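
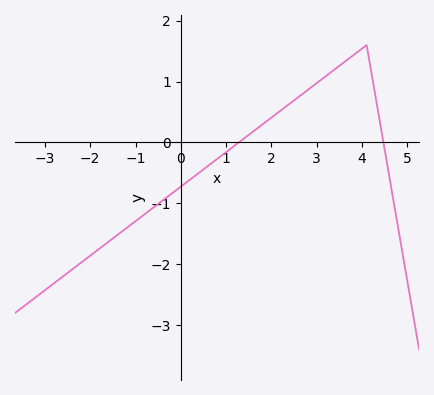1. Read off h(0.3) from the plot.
-0.555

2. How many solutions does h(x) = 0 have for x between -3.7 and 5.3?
2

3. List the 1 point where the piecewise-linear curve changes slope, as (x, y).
(4.1, 1.6)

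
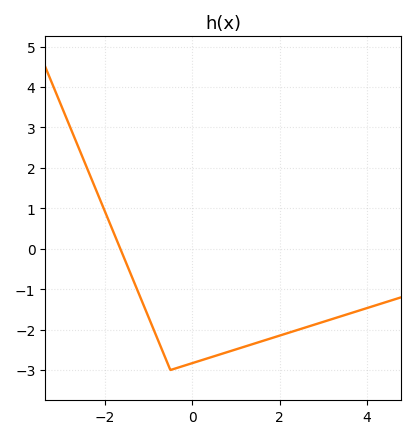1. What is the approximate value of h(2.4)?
-2.01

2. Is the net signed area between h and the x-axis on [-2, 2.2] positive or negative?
negative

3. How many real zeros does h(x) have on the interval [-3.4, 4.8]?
1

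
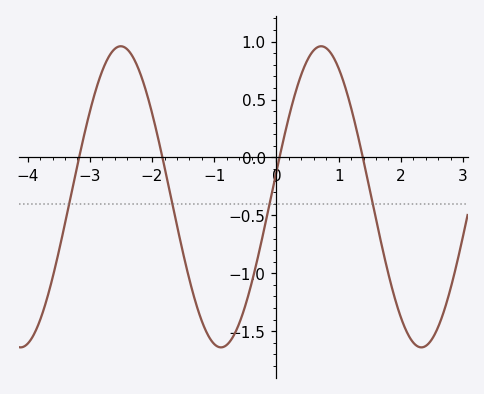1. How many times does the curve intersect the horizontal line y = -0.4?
4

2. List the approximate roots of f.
-3.2, -1.8, 0, 1.4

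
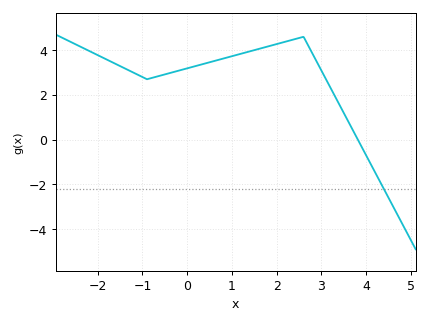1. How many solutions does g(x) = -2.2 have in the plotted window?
1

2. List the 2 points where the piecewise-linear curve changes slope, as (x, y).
(-0.9, 2.7); (2.6, 4.6)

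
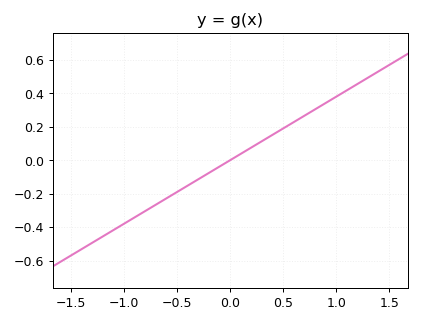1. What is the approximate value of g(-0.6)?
-0.228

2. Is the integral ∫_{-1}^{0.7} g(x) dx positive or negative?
negative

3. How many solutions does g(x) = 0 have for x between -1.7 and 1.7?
1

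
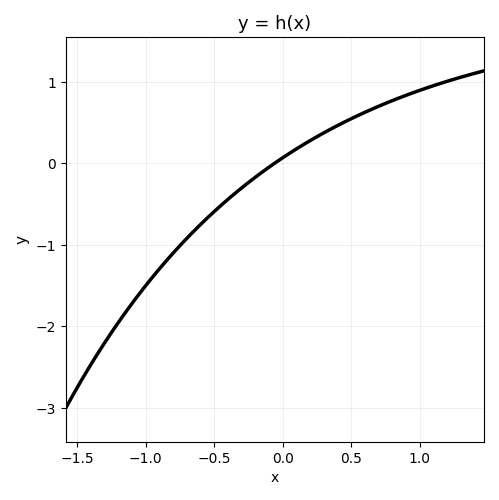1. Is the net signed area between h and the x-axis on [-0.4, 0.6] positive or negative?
positive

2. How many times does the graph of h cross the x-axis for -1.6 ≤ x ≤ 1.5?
1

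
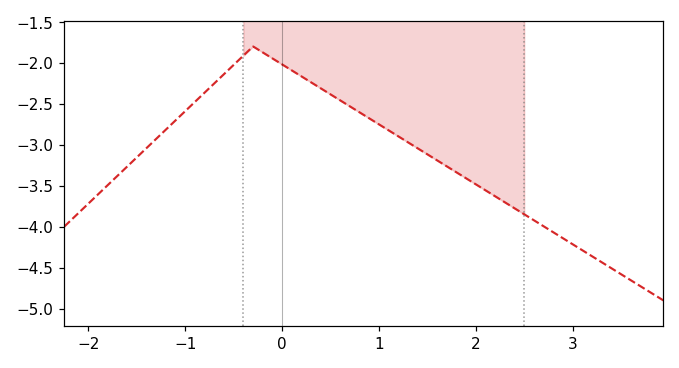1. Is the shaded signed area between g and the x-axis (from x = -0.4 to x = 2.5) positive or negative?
negative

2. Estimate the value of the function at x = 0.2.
-2.15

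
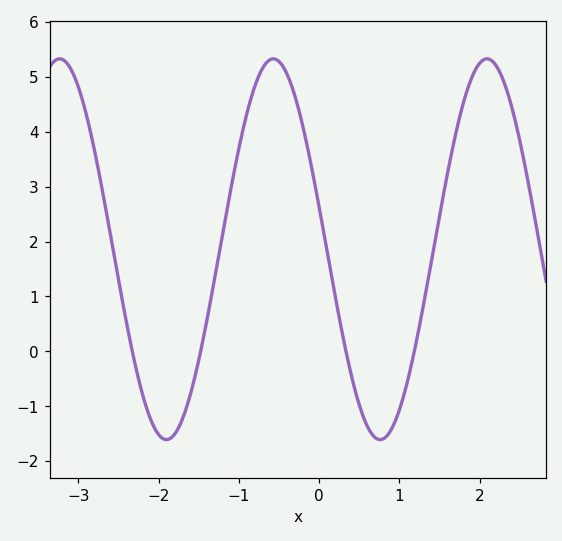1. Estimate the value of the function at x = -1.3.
1.3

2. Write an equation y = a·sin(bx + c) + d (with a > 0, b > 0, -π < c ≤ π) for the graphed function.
y = 3.47sin(2.4x + 2.9) + 1.86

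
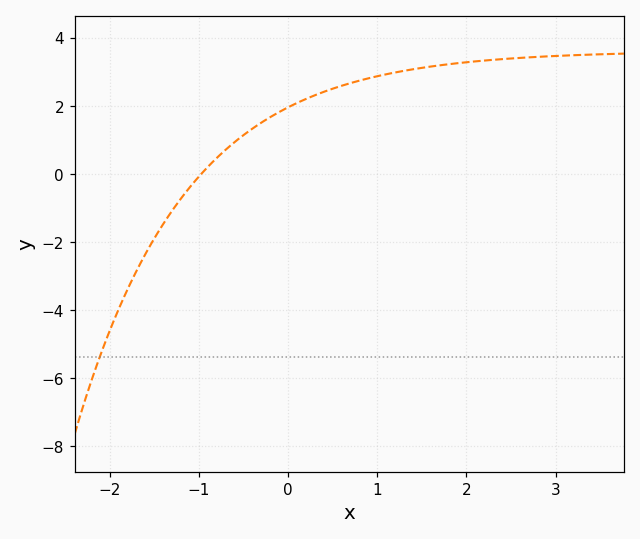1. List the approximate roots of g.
-1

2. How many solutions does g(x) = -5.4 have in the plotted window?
1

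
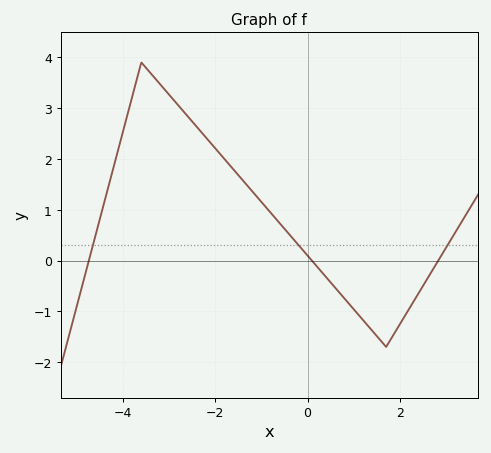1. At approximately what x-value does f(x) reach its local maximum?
-3.6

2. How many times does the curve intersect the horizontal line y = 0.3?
3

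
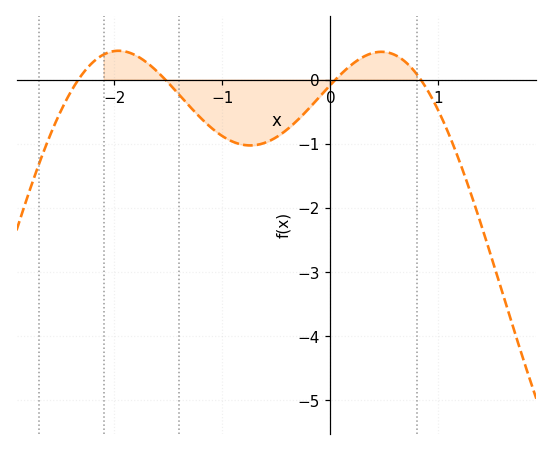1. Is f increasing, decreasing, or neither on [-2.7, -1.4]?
neither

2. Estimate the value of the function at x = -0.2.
-0.452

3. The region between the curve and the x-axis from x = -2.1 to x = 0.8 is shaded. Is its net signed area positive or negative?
negative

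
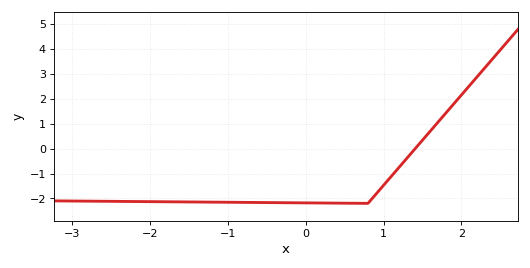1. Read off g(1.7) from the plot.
1.1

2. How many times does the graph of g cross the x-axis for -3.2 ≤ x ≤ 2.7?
1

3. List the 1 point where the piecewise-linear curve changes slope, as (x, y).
(0.8, -2.2)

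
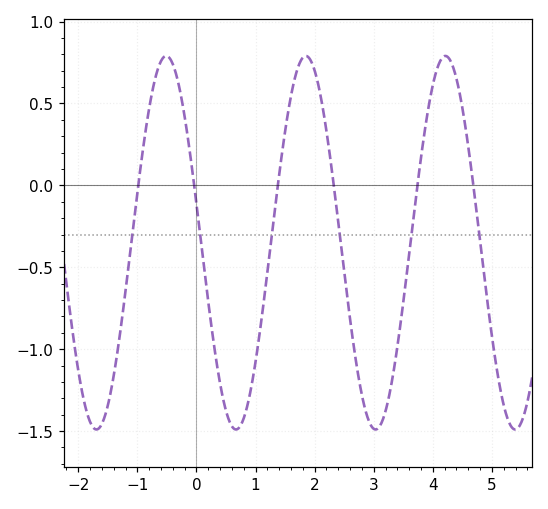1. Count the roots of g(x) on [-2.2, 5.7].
6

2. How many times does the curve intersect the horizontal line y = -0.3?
6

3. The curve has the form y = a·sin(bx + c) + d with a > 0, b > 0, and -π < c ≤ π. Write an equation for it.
y = 1.14sin(2.66x + 2.93) - 0.35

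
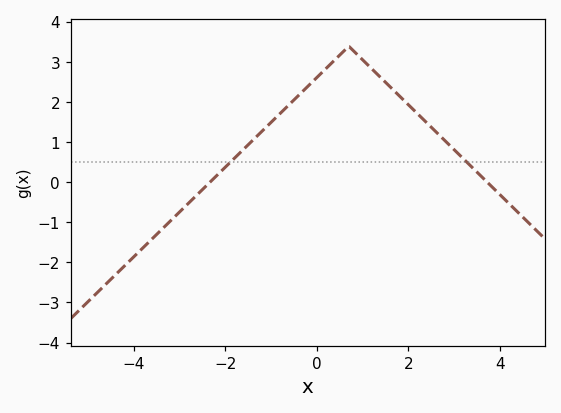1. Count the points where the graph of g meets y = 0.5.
2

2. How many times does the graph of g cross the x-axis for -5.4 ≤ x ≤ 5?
2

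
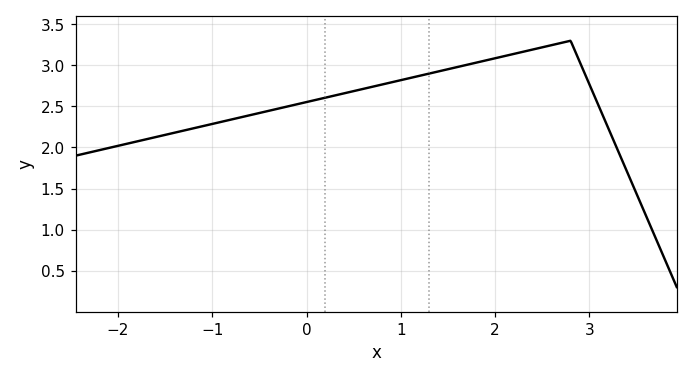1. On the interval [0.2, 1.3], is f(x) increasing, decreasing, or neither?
increasing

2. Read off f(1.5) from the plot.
2.95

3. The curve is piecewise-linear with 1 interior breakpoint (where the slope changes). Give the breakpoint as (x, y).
(2.8, 3.3)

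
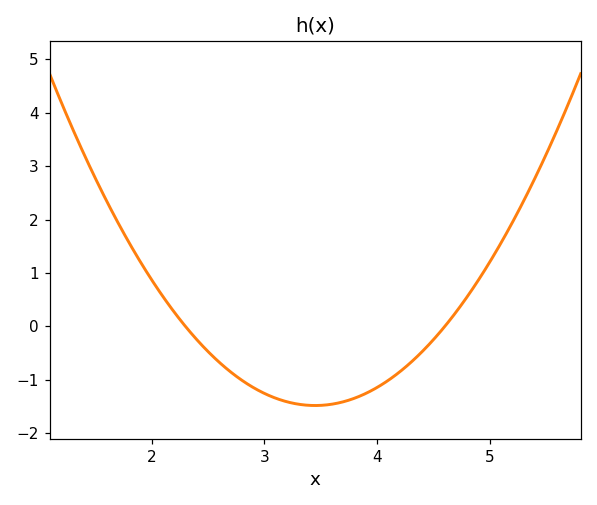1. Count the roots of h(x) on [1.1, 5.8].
2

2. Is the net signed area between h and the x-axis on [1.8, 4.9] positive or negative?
negative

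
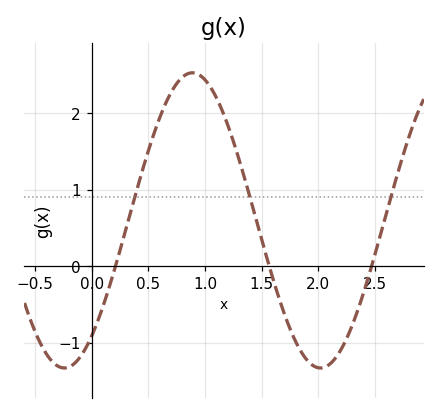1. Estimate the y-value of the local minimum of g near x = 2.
-1.33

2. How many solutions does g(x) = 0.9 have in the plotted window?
3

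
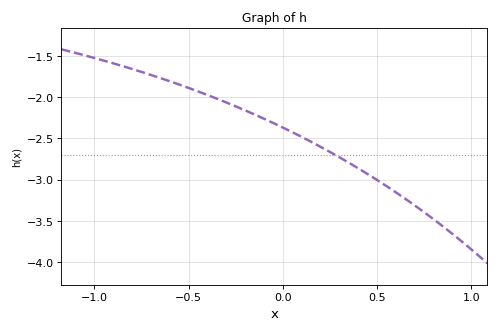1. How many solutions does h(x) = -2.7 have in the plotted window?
1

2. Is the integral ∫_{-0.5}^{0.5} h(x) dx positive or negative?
negative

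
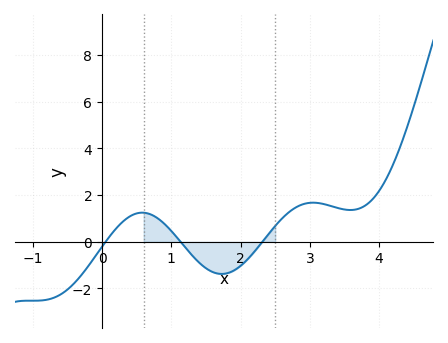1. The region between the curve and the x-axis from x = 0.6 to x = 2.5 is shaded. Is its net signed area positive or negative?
negative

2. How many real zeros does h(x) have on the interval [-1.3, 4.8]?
3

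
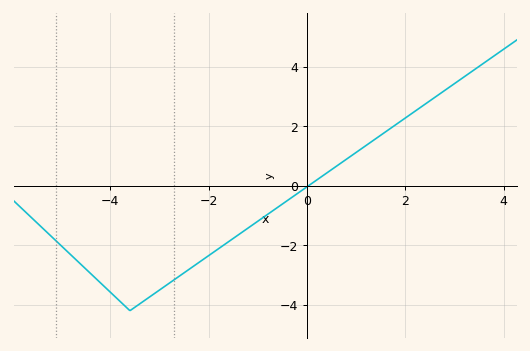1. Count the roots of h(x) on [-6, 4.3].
1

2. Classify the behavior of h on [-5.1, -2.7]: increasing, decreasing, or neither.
neither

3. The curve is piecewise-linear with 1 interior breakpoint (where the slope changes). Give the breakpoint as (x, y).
(-3.6, -4.2)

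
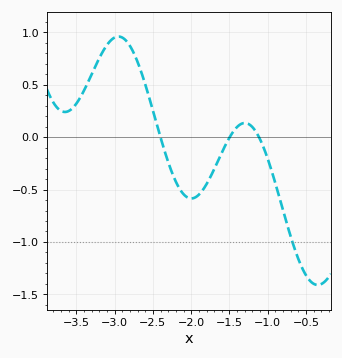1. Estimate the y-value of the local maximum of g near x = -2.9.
0.95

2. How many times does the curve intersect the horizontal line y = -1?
1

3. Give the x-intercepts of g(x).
-2.4, -1.5, -1.1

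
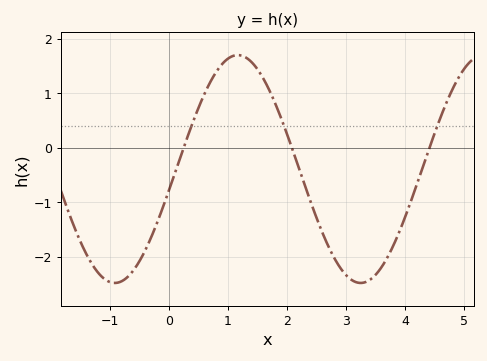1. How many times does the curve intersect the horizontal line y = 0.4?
3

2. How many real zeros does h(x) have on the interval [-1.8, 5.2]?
3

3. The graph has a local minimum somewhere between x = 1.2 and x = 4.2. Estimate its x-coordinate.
3.25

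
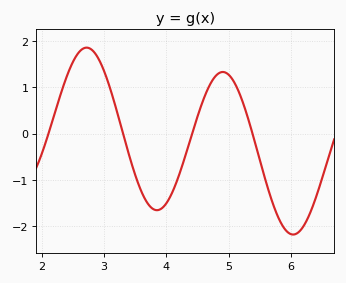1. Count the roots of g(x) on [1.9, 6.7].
4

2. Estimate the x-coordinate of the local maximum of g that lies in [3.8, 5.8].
4.91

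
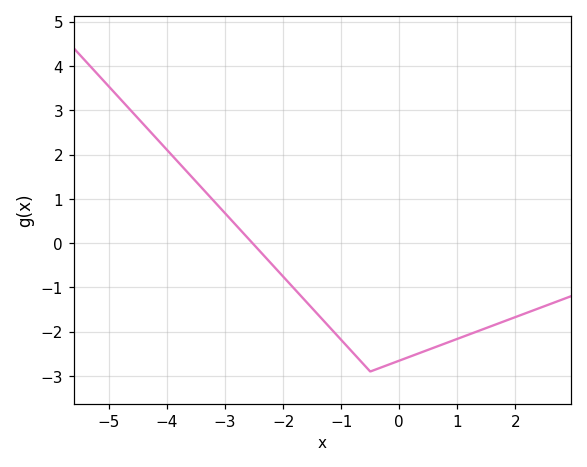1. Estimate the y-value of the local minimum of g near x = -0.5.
-2.9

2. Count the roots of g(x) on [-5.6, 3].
1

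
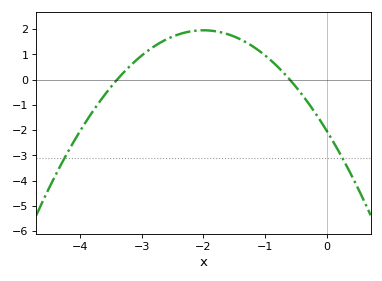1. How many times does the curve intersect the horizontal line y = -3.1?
2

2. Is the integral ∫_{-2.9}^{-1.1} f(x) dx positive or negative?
positive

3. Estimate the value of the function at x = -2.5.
1.7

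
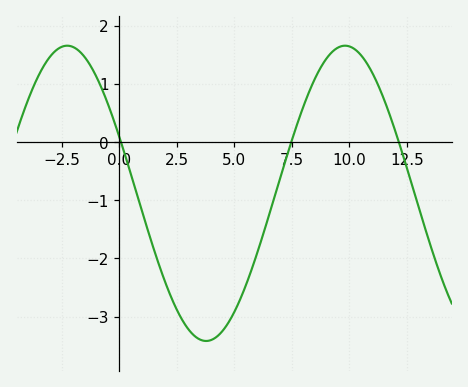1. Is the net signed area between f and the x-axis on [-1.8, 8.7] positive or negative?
negative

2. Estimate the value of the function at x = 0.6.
-0.678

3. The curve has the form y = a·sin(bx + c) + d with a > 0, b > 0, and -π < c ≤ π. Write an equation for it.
y = 2.54sin(0.52x + 2.75) - 0.88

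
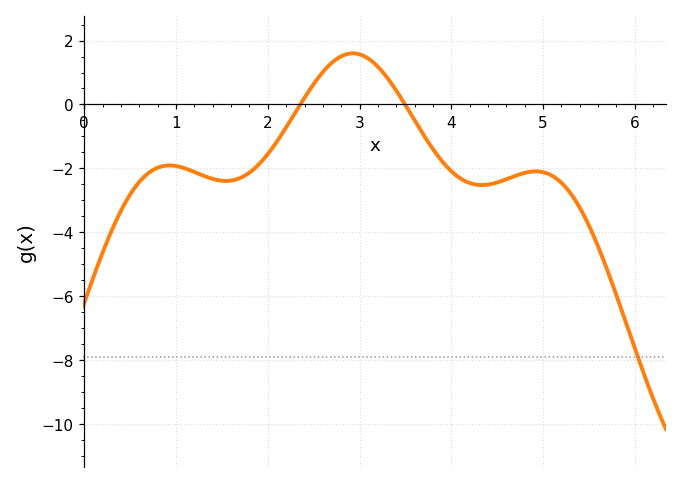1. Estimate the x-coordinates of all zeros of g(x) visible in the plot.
2.4, 3.5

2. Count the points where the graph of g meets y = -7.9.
1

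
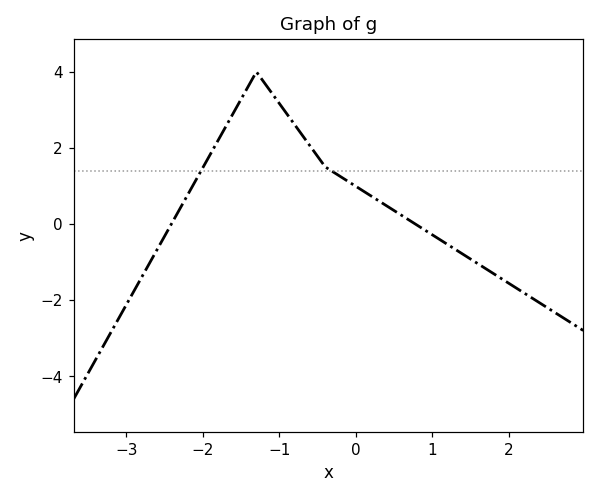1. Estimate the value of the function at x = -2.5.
-0.4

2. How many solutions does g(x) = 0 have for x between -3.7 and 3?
2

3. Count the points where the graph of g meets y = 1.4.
2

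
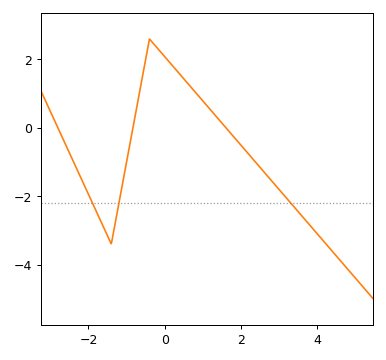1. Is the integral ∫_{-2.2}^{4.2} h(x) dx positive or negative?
negative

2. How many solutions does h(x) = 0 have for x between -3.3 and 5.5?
3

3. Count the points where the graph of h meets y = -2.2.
3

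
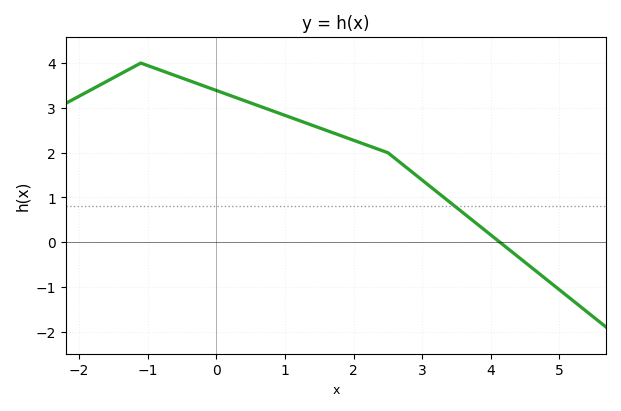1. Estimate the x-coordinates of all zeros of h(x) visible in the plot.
4.2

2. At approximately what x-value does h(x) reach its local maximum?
-1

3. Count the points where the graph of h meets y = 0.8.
1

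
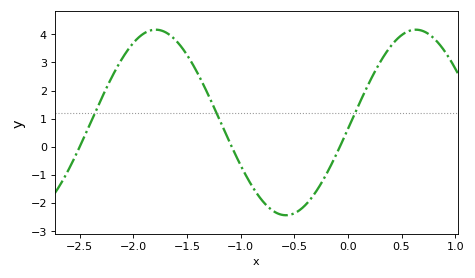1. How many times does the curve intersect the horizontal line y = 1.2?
3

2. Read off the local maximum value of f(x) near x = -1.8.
4.2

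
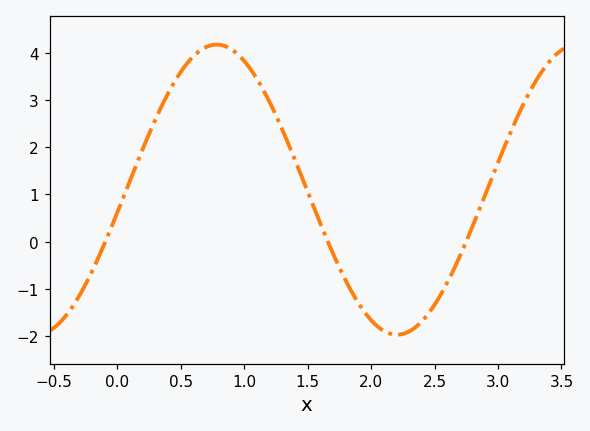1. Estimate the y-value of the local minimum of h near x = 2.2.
-2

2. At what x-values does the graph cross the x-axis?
-0.1, 1.7, 2.7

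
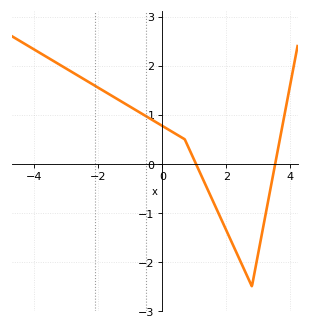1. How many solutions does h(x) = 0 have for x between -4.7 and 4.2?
2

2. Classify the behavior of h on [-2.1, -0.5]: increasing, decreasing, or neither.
decreasing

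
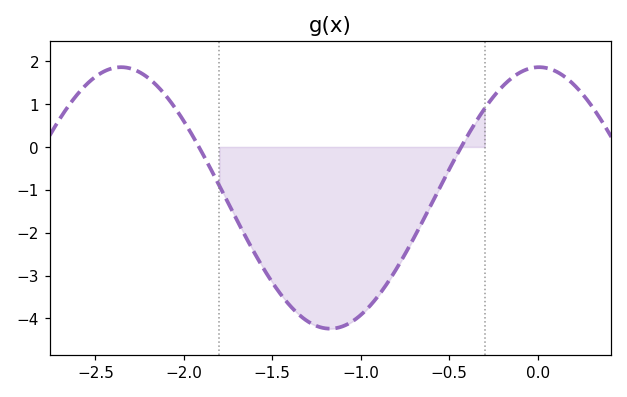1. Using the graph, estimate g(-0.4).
0.2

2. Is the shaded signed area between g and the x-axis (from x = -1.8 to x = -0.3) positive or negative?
negative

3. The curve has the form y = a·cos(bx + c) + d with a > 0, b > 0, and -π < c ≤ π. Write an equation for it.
y = 3.05cos(2.7x - 0.02) - 1.19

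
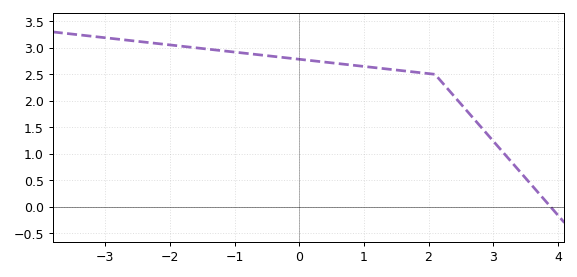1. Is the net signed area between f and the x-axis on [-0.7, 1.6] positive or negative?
positive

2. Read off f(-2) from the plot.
3.05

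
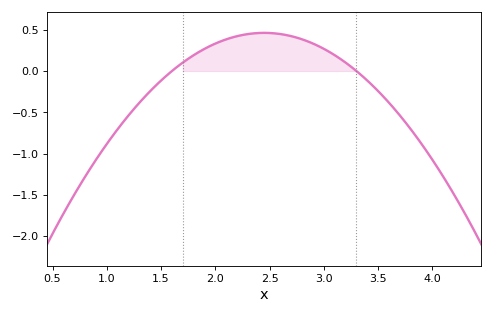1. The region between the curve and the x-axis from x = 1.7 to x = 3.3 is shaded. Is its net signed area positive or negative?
positive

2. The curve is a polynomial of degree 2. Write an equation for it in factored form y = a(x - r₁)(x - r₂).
y = -0.64(x - 1.6)(x - 3.3)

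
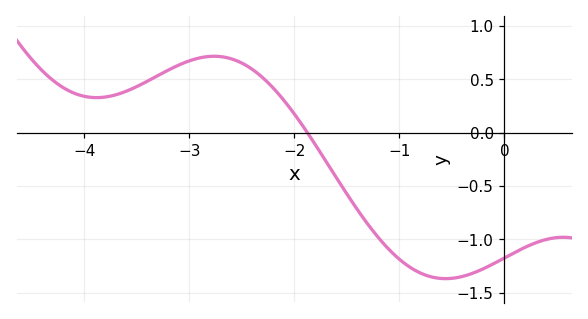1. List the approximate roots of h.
-1.88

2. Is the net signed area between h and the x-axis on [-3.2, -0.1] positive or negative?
negative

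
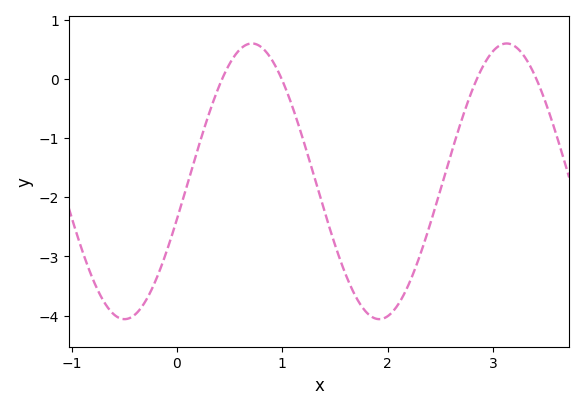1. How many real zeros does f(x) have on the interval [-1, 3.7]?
4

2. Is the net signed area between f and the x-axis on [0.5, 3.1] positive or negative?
negative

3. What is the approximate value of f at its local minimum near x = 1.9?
-4.06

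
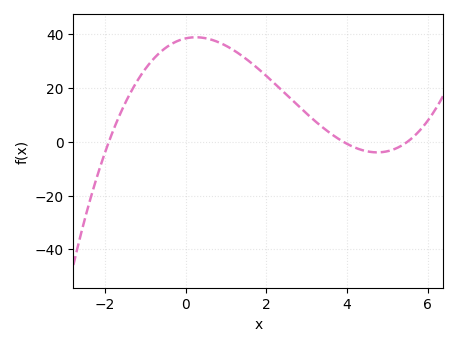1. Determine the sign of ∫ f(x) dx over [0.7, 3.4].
positive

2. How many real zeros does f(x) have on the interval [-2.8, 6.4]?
3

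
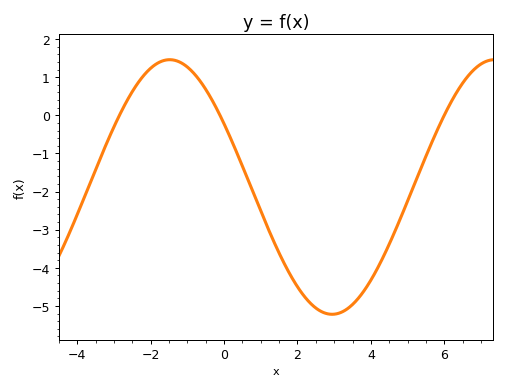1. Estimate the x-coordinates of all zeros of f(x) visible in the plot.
-2.8, -0.2, 6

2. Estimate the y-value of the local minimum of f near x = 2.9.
-5.2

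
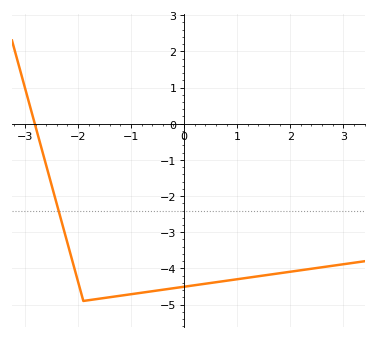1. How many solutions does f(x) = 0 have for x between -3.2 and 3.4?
1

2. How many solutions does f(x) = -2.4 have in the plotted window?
1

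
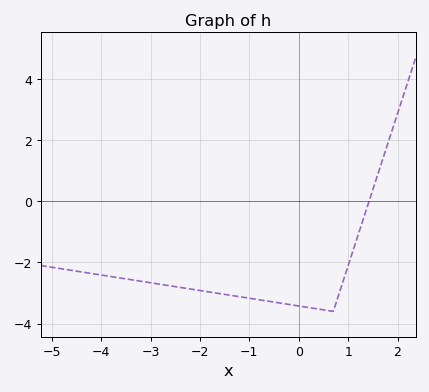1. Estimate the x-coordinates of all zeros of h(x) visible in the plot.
1.4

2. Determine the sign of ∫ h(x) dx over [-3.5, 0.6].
negative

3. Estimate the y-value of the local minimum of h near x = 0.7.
-3.6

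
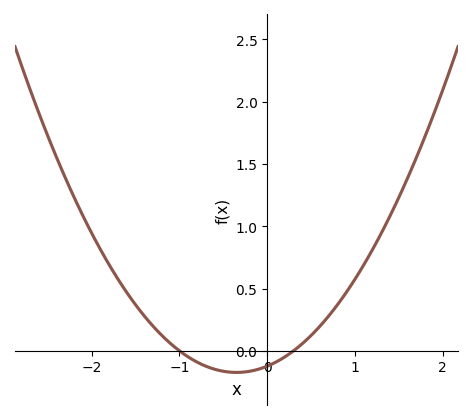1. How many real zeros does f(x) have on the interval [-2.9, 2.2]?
2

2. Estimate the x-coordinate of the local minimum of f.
-0.35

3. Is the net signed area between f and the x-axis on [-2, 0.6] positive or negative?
positive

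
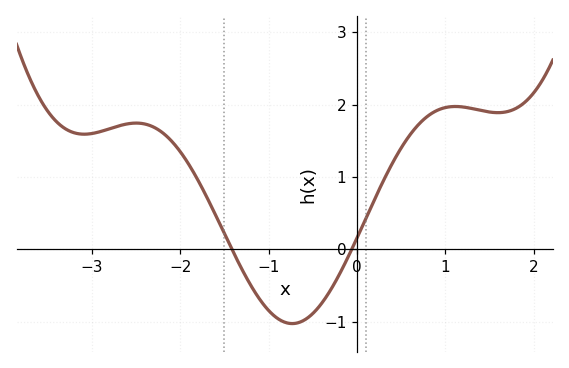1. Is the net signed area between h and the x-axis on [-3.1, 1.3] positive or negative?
positive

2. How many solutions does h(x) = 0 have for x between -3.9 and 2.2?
2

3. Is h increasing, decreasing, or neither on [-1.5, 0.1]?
neither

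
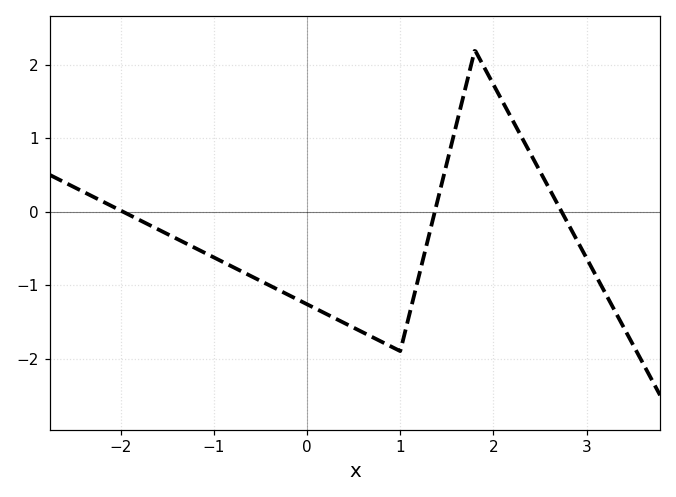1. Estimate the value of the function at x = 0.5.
-1.6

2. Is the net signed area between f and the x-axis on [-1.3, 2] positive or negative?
negative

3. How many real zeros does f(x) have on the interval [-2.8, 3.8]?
3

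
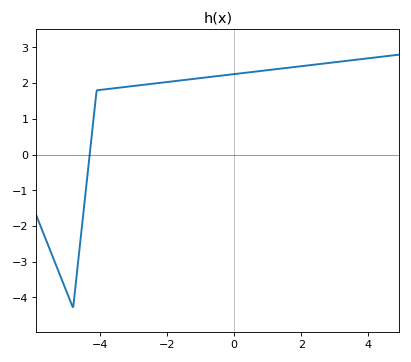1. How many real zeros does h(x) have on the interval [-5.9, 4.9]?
1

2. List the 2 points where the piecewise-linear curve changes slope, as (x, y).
(-4.8, -4.3); (-4.1, 1.8)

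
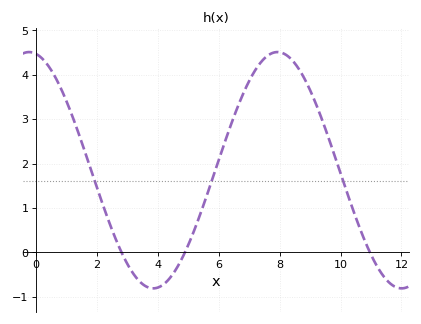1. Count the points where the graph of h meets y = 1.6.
3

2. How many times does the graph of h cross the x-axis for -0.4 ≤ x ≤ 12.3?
3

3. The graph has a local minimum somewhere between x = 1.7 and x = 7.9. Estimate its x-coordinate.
3.84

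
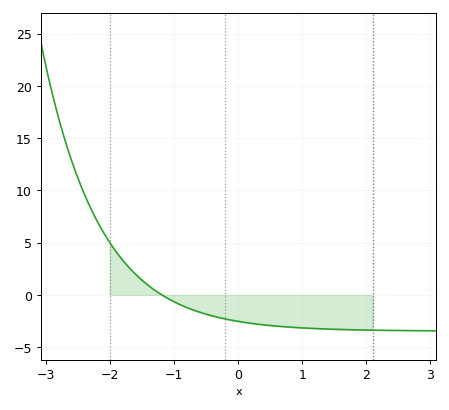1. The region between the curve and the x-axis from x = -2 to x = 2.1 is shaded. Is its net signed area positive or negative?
negative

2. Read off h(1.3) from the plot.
-3.25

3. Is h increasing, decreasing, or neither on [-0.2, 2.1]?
decreasing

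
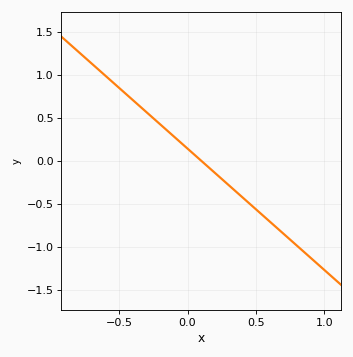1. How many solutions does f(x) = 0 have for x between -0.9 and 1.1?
1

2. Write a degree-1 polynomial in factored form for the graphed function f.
y = -1.41(x - 0.1)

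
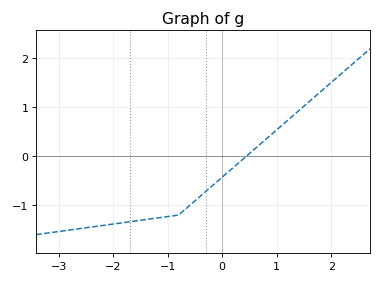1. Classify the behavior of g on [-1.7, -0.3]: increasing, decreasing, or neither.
increasing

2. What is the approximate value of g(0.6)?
0.2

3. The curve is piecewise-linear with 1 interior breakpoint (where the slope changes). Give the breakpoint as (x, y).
(-0.8, -1.2)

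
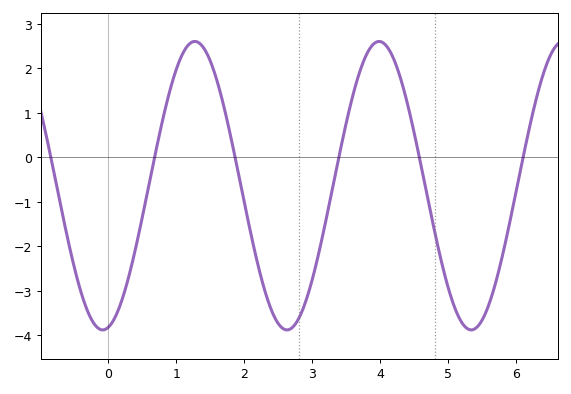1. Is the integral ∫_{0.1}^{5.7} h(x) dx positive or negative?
negative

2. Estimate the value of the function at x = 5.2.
-3.7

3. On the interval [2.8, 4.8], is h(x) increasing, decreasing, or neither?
neither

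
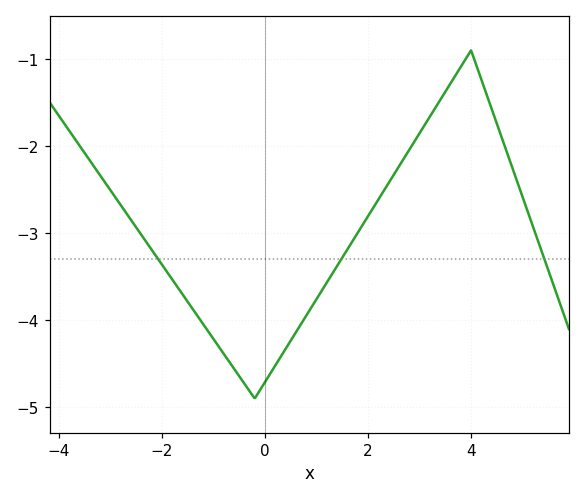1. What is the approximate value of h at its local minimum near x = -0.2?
-4.9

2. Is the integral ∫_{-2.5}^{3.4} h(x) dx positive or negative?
negative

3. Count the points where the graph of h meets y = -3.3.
3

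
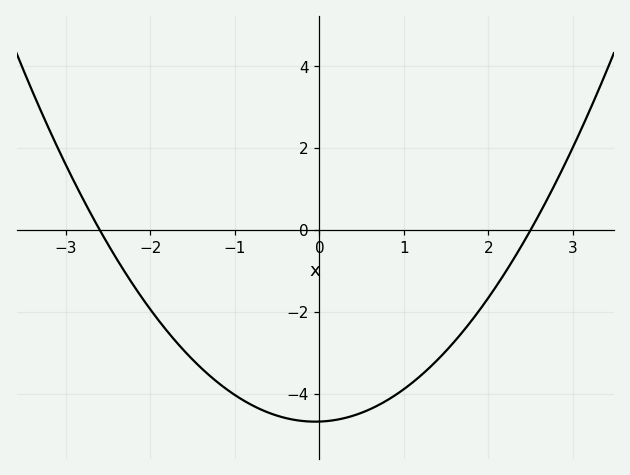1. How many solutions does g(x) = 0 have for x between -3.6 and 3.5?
2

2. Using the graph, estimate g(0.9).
-4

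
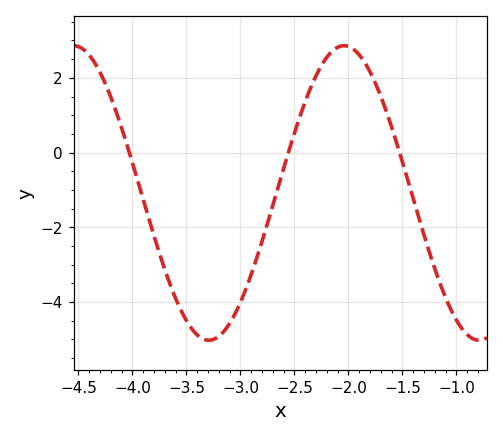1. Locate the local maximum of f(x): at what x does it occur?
-2.04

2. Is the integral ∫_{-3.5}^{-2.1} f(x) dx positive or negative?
negative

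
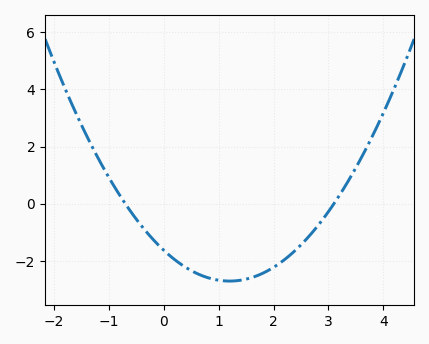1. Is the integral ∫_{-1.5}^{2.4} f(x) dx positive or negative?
negative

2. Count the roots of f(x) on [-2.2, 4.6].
2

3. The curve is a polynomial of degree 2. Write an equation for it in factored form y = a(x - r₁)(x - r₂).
y = 0.75(x + 0.7)(x - 3.1)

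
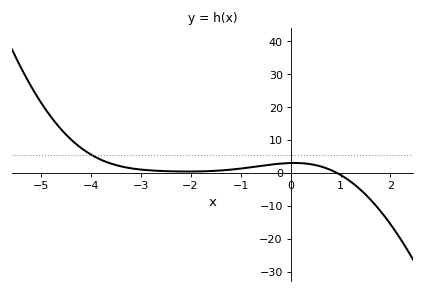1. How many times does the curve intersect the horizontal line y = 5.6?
1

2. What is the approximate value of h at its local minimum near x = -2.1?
0.489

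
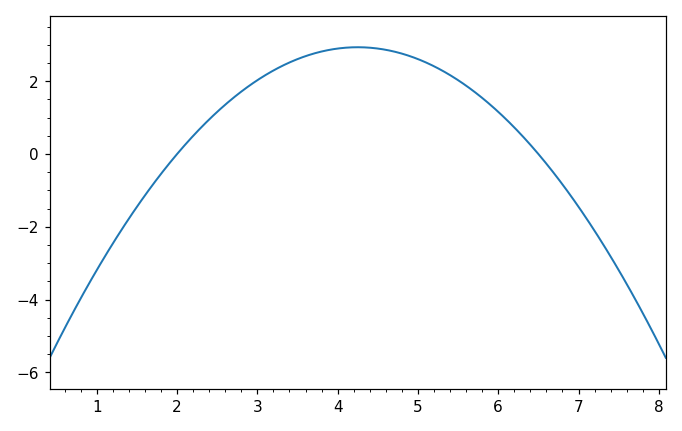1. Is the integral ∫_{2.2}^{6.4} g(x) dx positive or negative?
positive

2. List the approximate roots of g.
2, 6.4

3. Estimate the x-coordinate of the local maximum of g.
4.2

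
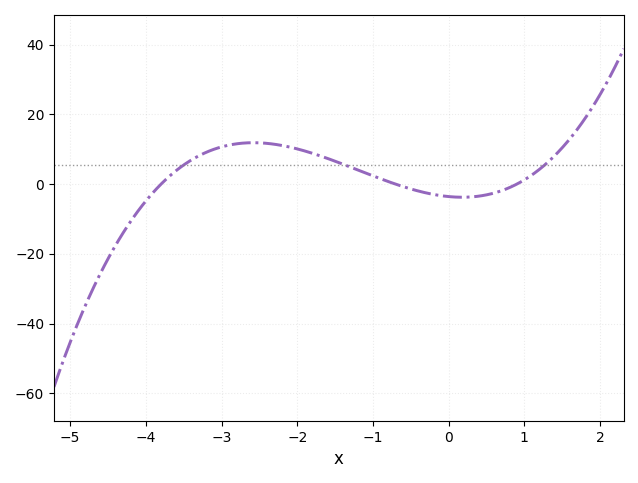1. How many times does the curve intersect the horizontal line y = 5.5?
3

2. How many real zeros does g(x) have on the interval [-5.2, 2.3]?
3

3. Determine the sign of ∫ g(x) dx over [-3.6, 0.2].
positive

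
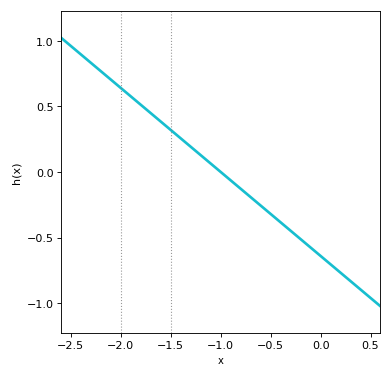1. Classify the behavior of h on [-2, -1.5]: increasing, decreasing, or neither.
decreasing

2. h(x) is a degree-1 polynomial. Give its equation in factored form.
y = -0.64(x + 1)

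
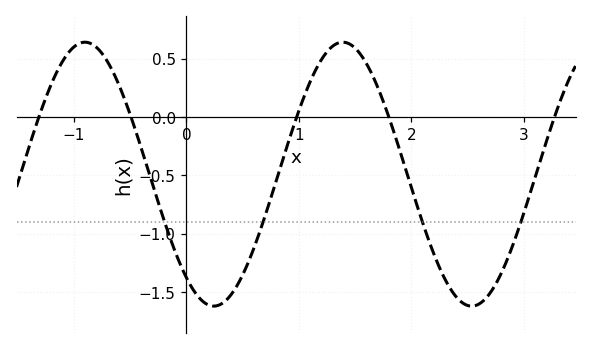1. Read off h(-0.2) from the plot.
-0.9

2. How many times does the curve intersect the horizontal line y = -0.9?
4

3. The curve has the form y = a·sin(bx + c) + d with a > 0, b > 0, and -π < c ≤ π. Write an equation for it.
y = 1.13sin(2.7x - 2.2) - 0.49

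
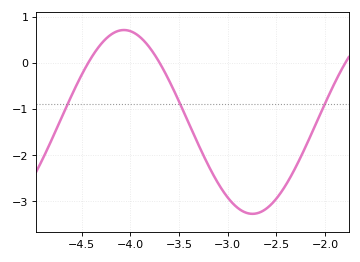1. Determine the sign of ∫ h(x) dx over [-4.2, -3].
negative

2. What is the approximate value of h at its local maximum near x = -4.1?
0.7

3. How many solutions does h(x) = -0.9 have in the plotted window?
3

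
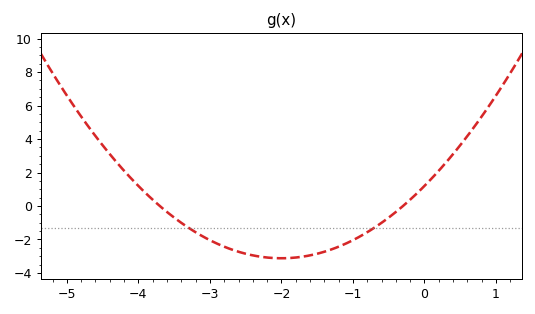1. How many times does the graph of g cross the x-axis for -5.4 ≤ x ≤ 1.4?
2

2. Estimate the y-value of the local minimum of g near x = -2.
-3.12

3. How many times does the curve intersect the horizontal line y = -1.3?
2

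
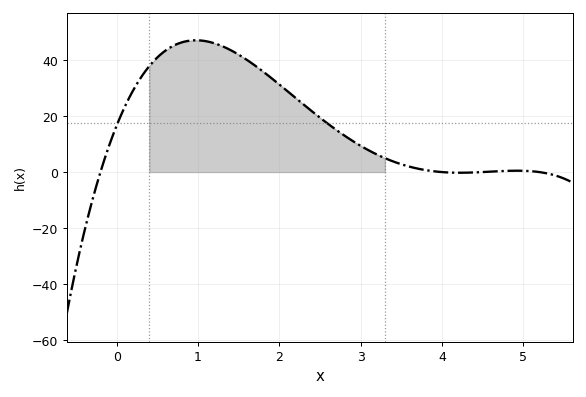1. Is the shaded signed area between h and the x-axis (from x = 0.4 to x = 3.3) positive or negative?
positive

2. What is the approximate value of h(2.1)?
28.9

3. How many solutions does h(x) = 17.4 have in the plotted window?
2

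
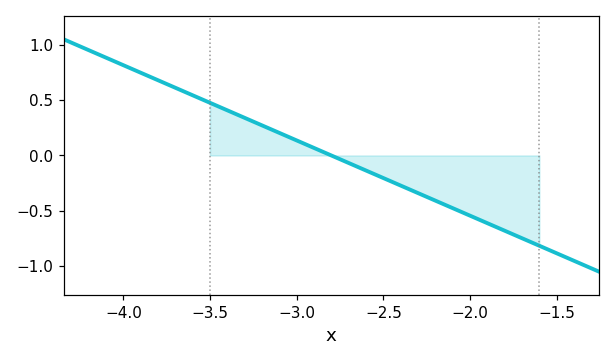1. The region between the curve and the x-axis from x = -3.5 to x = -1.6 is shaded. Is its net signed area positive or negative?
negative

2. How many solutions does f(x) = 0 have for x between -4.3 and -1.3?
1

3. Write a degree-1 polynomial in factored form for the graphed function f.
y = -0.68(x + 2.8)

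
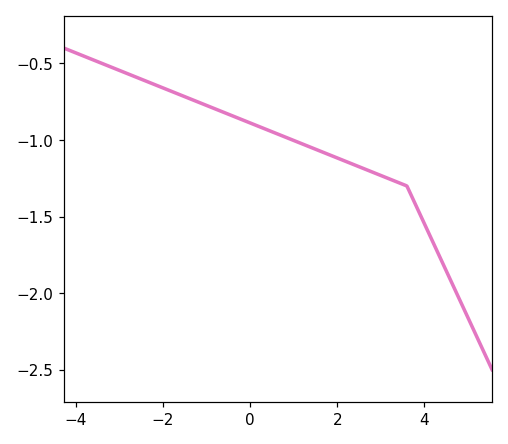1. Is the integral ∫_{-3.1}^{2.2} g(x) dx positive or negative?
negative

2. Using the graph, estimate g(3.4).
-1.3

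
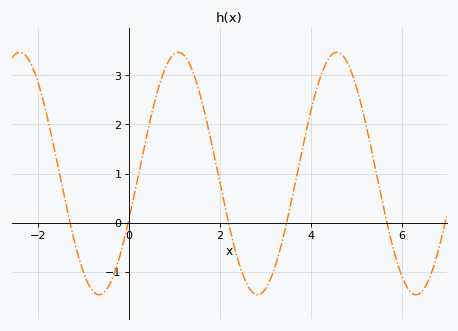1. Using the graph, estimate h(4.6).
3.47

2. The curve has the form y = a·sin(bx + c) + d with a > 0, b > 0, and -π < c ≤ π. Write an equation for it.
y = 2.47sin(1.8x - 0.38) + 1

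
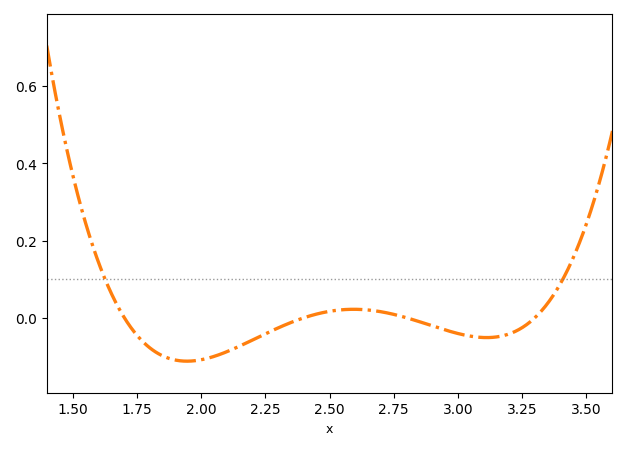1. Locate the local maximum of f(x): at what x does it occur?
2.6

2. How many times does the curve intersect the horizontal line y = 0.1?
2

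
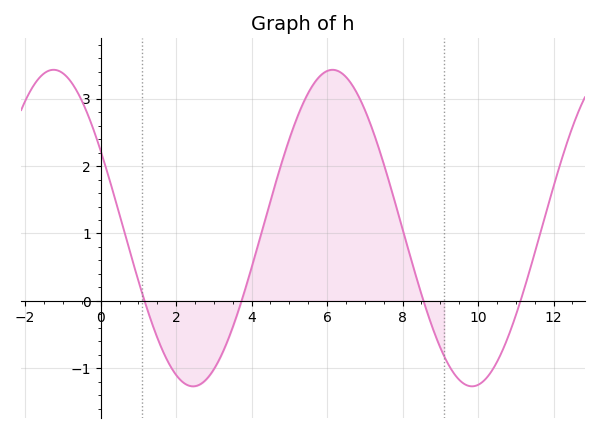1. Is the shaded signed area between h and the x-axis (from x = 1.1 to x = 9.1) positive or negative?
positive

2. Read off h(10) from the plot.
-1.2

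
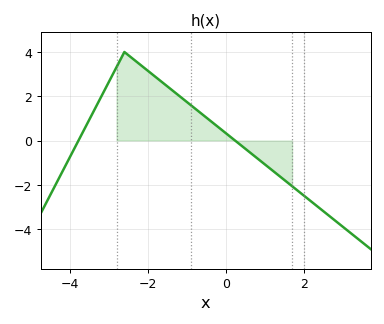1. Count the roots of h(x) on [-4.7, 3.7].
2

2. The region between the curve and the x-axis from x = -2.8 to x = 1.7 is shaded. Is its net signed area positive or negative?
positive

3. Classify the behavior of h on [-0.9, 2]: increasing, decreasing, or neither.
decreasing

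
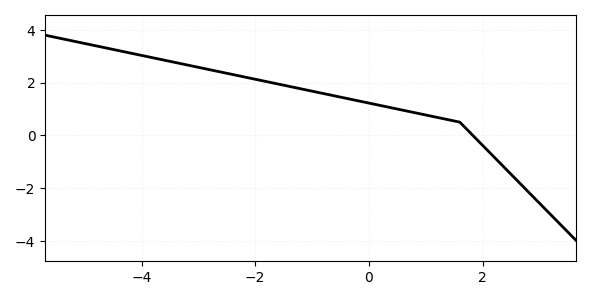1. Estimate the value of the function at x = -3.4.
2.8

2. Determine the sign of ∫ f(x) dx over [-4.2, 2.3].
positive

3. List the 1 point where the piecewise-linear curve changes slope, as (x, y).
(1.6, 0.5)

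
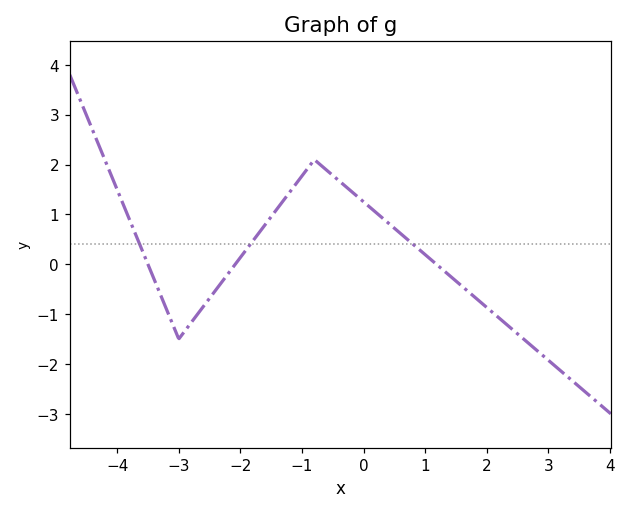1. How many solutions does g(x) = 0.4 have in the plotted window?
3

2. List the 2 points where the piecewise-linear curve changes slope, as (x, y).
(-3, -1.5); (-0.8, 2.1)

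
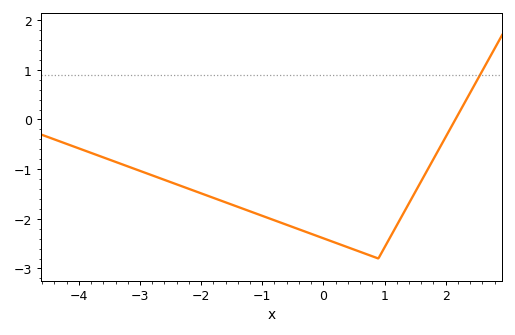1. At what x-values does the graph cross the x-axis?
2.2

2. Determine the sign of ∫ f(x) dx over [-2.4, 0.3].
negative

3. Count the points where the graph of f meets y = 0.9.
1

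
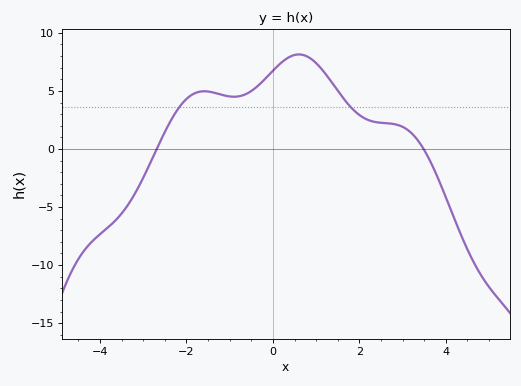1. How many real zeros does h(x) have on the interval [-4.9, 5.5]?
2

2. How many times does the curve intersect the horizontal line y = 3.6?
2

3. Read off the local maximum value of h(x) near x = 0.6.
8.14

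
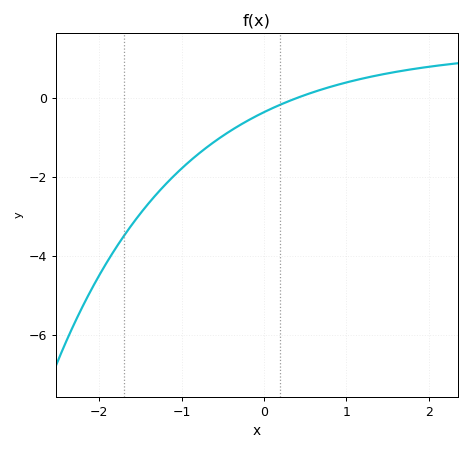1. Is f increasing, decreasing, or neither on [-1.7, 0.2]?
increasing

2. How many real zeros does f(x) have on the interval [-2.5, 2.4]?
1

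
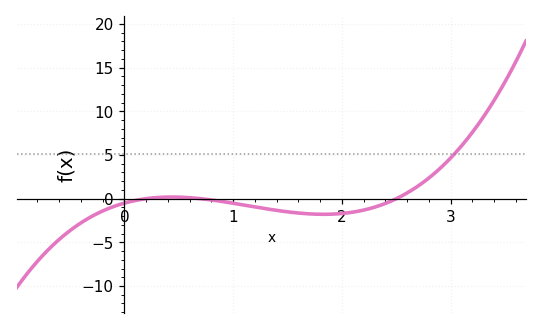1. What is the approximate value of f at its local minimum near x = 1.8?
-1.79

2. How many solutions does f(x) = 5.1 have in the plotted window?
1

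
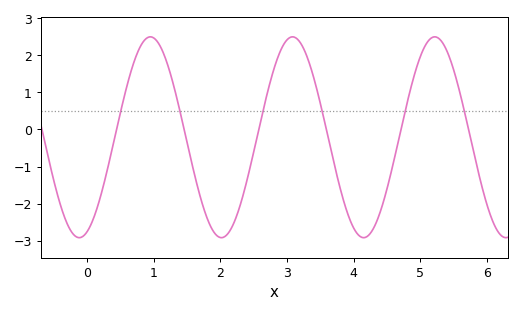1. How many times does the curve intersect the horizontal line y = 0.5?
6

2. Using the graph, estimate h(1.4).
0.427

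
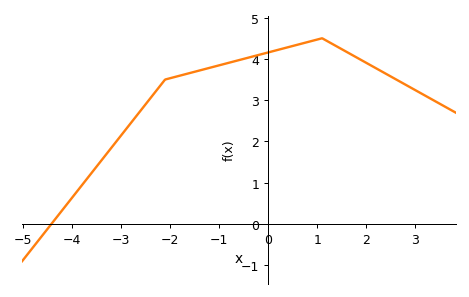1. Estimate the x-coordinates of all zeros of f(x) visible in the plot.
-4.4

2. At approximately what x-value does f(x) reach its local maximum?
1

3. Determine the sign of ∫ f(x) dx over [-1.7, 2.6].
positive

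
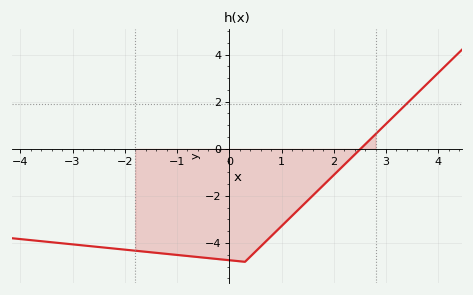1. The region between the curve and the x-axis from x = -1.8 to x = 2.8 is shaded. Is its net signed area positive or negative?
negative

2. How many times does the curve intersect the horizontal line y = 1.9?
1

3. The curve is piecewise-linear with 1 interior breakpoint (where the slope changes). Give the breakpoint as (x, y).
(0.3, -4.8)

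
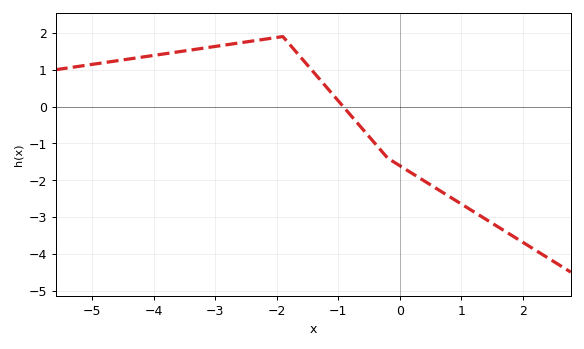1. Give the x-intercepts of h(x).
-0.921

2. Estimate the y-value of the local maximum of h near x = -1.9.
1.9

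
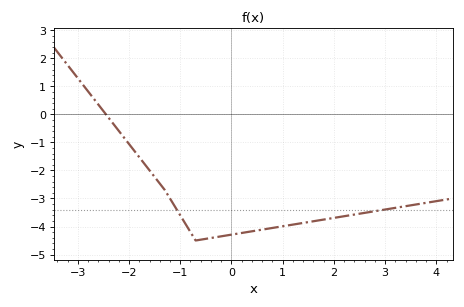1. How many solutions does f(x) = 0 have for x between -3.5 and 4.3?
1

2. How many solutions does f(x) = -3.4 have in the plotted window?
2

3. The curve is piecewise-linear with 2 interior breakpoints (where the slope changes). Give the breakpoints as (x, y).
(-1.3, -2.7); (-0.7, -4.5)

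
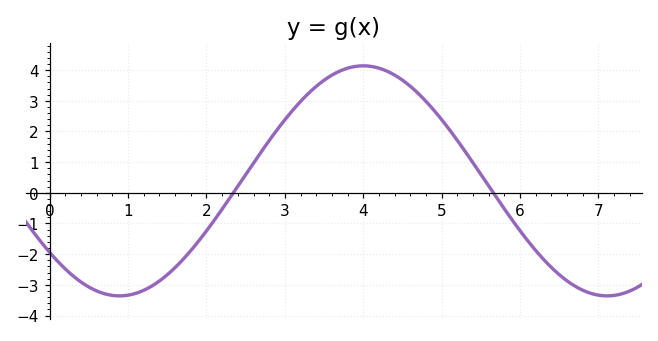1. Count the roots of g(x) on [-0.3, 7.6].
2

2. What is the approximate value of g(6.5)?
-2.67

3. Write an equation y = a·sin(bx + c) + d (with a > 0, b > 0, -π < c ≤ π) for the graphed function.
y = 3.75sin(1.01x - 2.47) + 0.39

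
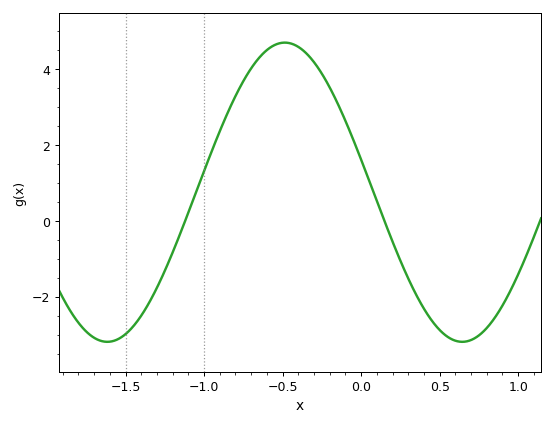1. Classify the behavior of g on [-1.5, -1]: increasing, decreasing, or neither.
increasing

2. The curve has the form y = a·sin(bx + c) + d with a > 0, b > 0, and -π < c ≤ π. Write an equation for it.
y = 3.94sin(2.78x + 2.92) + 0.75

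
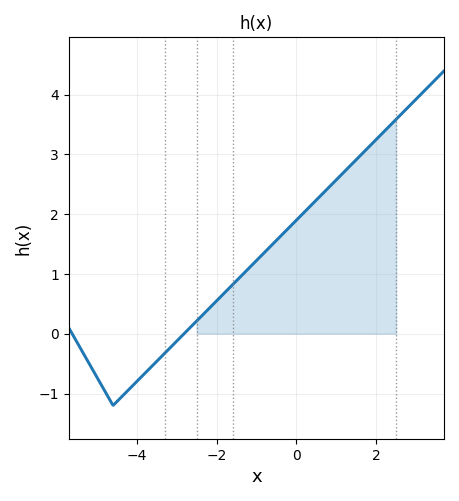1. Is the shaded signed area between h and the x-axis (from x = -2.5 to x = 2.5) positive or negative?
positive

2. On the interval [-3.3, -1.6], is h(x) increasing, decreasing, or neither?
increasing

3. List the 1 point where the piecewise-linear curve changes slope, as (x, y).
(-4.6, -1.2)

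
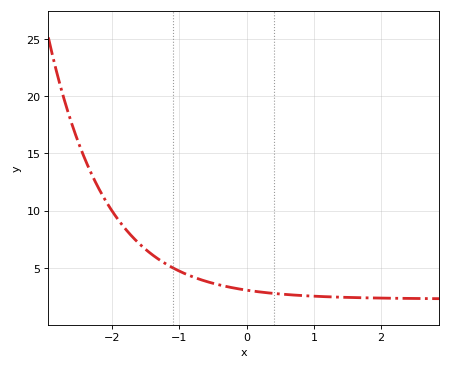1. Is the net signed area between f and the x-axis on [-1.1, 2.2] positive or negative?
positive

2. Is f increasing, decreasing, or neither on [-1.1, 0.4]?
decreasing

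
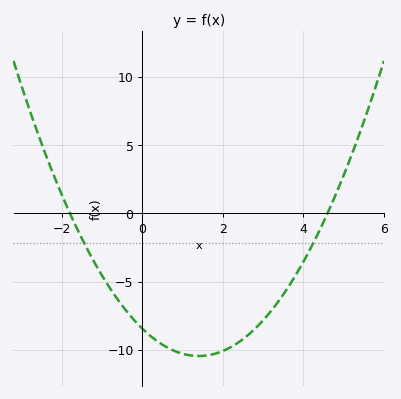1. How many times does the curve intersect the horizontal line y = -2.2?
2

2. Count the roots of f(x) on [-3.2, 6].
2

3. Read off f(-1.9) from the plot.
0.5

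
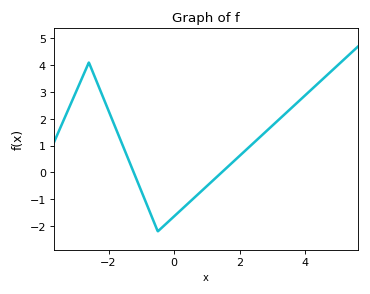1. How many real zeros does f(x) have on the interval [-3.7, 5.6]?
2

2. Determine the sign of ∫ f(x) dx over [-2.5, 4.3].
positive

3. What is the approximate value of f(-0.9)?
-1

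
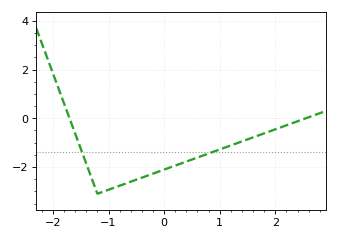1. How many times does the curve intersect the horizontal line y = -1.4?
2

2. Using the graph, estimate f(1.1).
-1.2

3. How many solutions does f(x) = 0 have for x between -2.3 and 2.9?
2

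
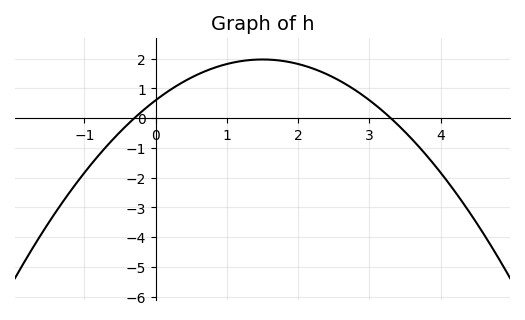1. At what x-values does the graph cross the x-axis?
-0.3, 3.3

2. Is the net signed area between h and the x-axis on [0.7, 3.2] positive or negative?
positive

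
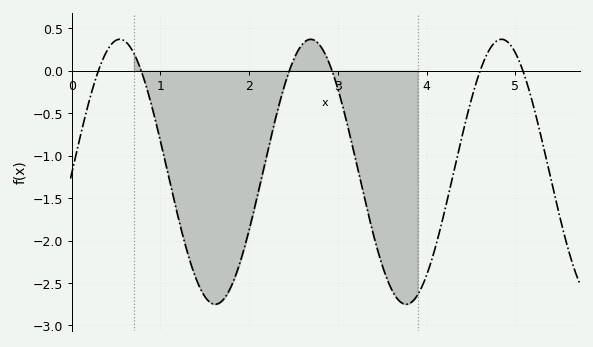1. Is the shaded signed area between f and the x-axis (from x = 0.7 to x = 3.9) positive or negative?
negative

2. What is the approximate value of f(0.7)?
0.206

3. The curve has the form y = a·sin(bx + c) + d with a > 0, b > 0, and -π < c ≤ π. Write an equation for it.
y = 1.56sin(2.92x - 0.01) - 1.19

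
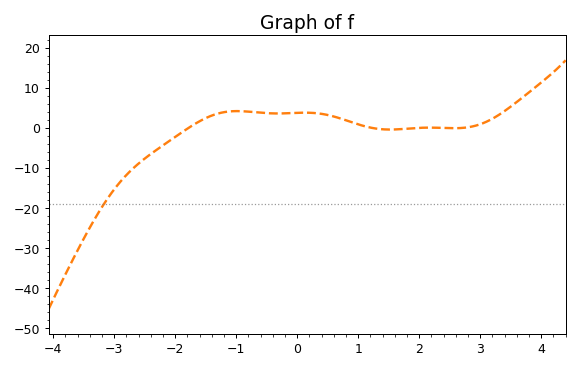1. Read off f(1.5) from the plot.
-0.442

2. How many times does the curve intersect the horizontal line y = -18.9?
1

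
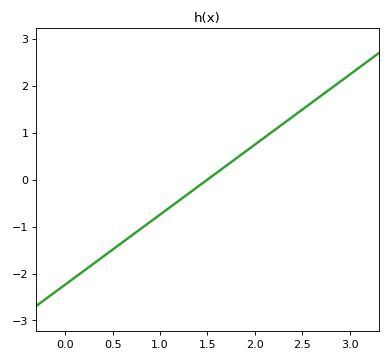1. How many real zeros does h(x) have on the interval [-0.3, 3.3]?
1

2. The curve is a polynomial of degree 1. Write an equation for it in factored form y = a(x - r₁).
y = 1.49(x - 1.5)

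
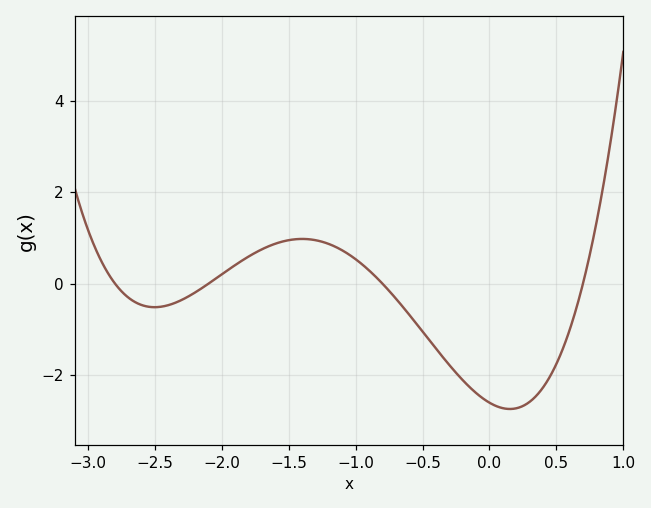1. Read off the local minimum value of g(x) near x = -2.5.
-0.516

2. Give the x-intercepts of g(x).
-2.8, -2.1, -0.8, 0.7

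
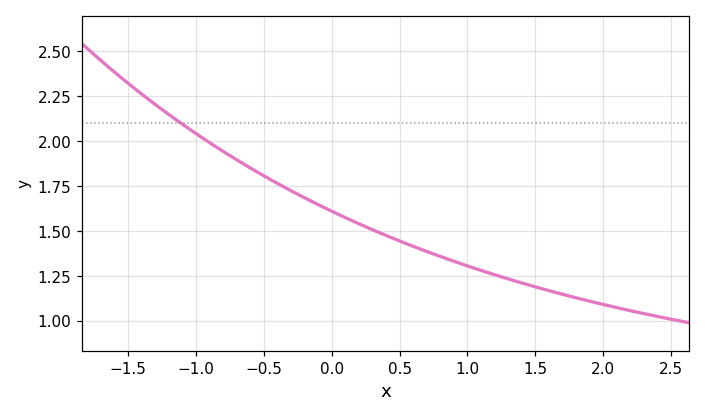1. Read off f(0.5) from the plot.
1.44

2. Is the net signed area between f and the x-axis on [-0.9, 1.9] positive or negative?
positive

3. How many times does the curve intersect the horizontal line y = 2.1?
1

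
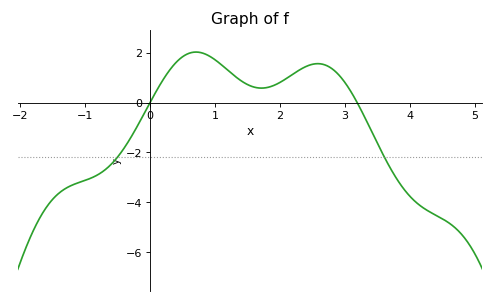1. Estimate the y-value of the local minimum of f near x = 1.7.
0.6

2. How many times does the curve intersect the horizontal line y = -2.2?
2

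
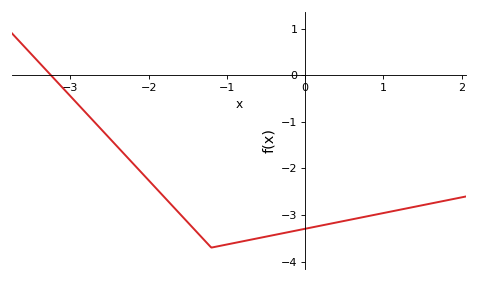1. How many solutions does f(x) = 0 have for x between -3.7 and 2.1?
1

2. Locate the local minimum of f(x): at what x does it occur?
-1.2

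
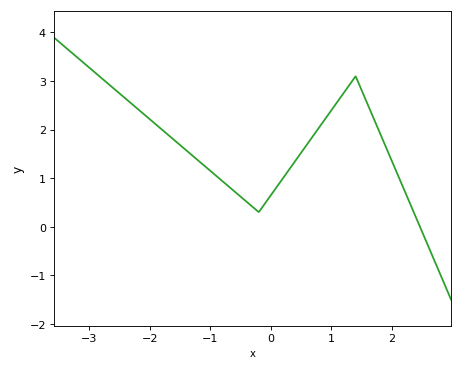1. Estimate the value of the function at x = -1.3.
1.47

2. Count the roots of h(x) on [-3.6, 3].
1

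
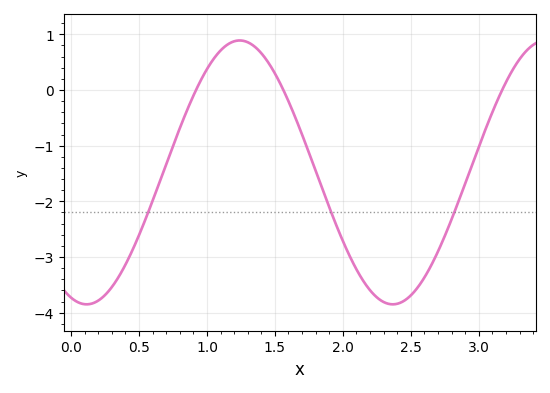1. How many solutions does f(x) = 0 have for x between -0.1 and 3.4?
3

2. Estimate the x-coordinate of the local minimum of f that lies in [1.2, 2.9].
2.37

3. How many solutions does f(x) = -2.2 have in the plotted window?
3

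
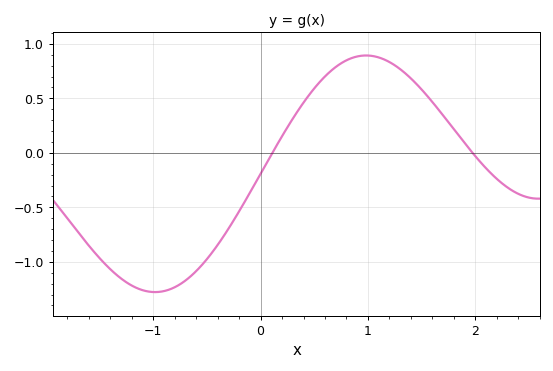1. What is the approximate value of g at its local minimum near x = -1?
-1.3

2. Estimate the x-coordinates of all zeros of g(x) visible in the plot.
0.1, 2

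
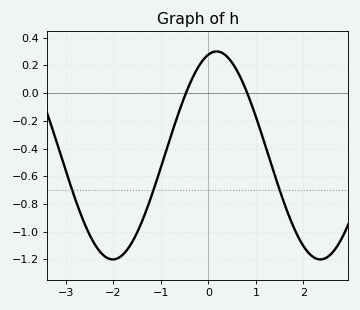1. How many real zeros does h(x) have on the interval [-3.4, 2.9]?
2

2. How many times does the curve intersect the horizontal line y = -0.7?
3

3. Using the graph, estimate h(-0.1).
0.24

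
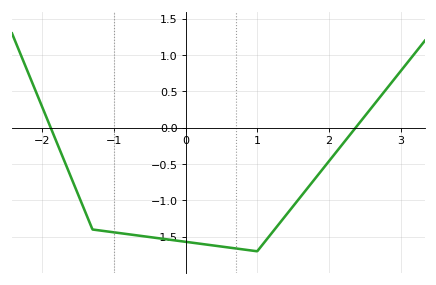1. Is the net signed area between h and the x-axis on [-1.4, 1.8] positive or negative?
negative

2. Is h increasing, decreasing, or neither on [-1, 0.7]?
decreasing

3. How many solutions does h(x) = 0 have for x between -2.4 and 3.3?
2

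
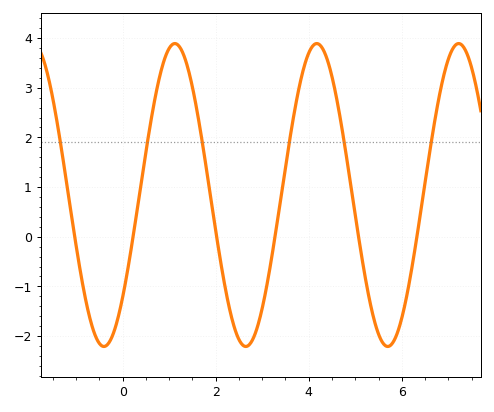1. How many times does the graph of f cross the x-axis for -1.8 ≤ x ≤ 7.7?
6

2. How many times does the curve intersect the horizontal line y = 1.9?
6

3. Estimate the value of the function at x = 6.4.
0.5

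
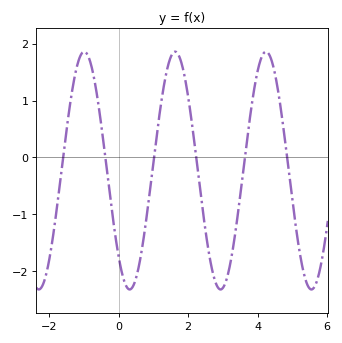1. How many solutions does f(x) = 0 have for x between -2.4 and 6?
6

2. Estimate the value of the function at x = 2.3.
-0.3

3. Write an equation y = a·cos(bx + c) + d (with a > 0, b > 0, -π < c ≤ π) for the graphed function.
y = 2.09cos(2.4x + 2.4) - 0.23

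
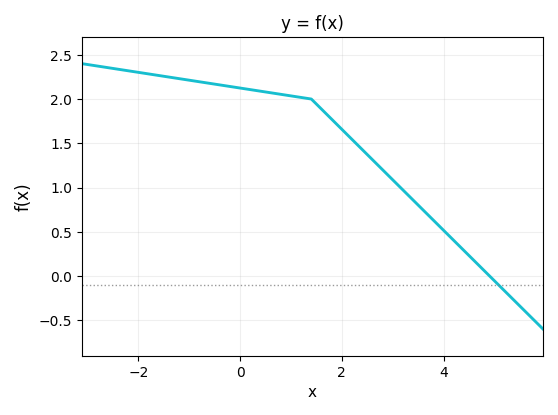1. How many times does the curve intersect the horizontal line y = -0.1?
1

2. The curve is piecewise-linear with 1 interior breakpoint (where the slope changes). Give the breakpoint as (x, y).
(1.4, 2)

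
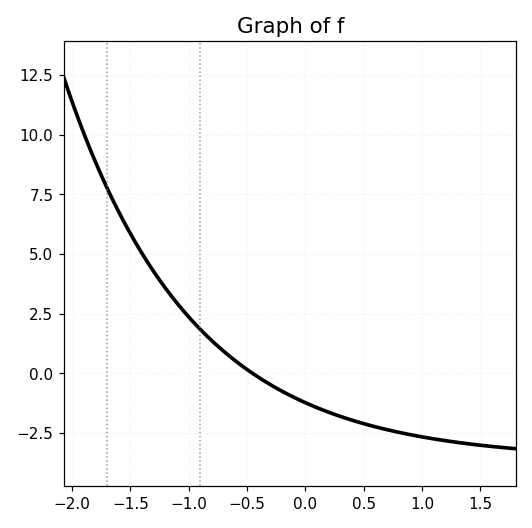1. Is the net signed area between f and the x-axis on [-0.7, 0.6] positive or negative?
negative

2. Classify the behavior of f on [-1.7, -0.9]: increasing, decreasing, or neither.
decreasing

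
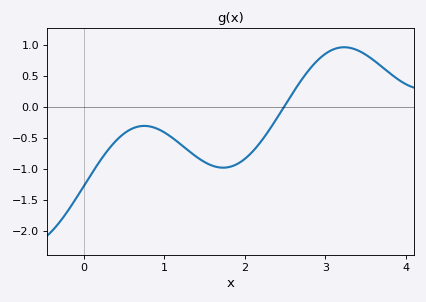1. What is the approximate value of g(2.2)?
-0.55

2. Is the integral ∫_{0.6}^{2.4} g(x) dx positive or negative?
negative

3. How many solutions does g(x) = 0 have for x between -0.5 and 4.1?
1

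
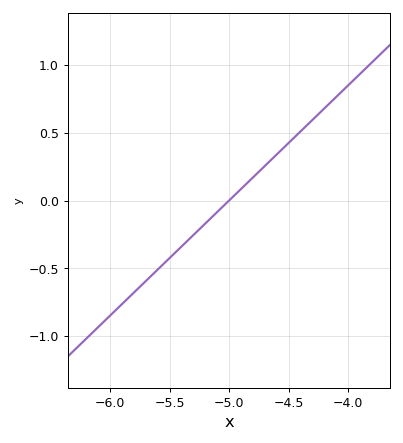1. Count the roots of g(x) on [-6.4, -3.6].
1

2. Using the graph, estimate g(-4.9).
0.1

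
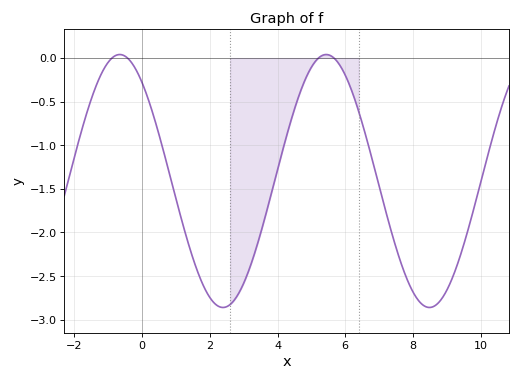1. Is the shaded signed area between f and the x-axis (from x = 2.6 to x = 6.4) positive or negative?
negative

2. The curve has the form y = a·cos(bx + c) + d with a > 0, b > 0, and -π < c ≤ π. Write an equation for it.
y = 1.45cos(1x + 0.68) - 1.41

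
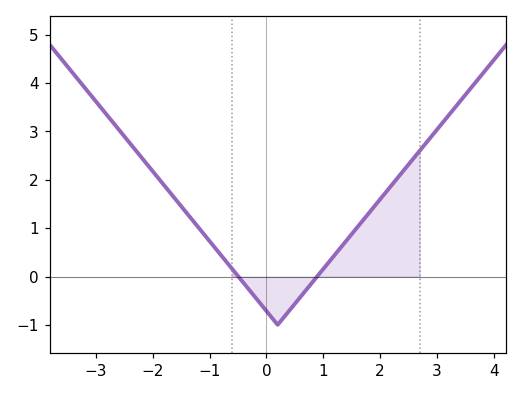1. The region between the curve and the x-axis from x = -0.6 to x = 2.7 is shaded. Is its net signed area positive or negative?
positive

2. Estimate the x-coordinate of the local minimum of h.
0.2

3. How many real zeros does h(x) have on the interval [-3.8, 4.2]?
2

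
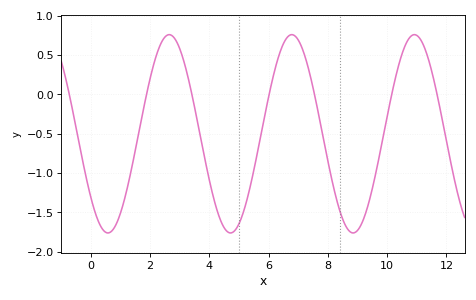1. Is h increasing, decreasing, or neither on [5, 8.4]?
neither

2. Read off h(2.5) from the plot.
0.75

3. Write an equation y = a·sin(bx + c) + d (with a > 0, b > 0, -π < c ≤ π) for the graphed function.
y = 1.26sin(1.5x - 2.5) - 0.5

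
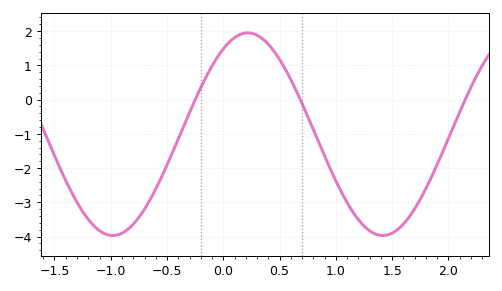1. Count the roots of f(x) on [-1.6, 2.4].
3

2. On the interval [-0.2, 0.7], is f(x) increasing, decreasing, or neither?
neither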